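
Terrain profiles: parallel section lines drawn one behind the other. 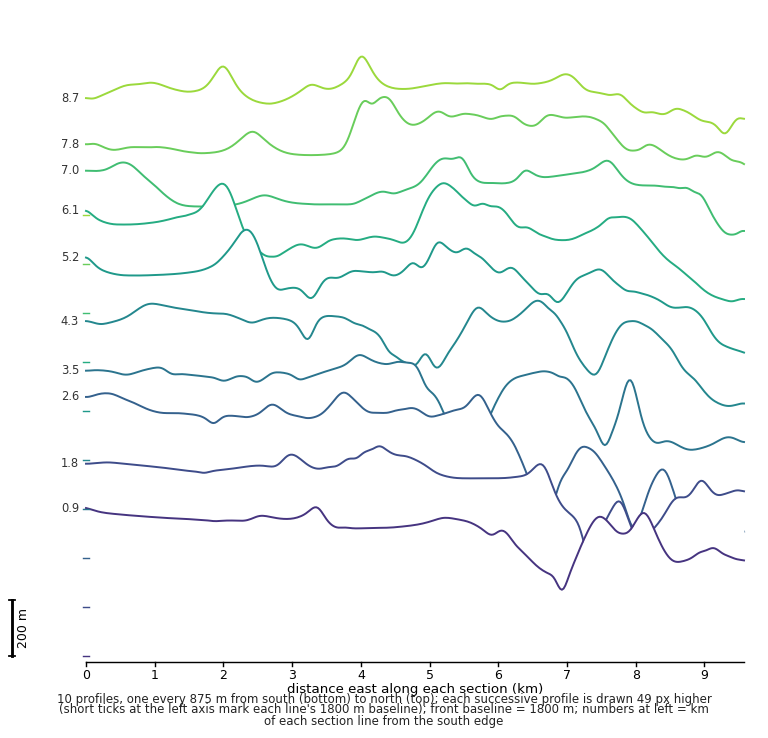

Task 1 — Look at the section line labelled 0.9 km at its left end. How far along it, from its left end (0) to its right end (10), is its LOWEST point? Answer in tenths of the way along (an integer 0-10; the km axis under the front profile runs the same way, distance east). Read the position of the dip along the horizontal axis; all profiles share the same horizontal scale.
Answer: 7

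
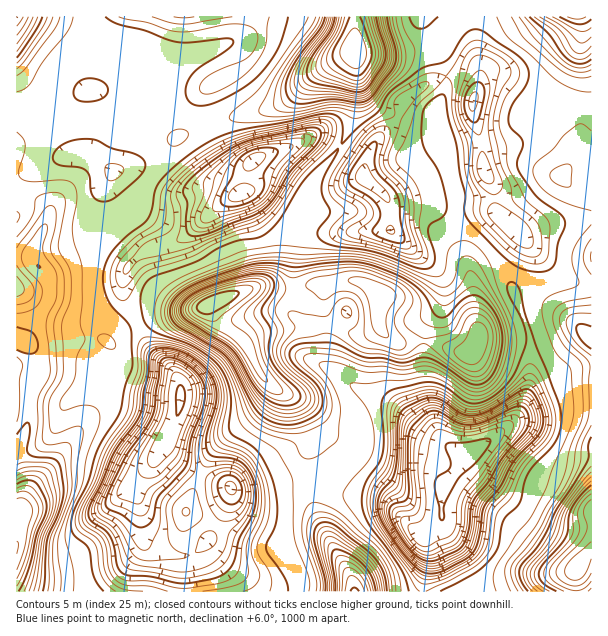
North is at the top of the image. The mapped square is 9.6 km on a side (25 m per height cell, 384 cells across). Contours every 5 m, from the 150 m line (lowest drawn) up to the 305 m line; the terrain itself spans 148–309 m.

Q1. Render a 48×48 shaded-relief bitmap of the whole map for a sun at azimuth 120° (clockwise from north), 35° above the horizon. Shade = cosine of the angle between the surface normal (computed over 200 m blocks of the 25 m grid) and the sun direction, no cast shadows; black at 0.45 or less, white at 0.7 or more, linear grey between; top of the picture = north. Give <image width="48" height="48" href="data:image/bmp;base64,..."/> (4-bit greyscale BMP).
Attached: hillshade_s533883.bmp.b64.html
<image width="48" height="48" href="data:image/bmp;base64,Qk32BAAAAAAAAHYAAAAoAAAAMAAAADAAAAABAAQAAAAAAIAEAAATCwAAEwsAABAAAAAAAAAAAAAAABEREQAiIiIAMzMzAERERABVVVUAZmZmAHd3dwCIiIgAmZmZAKqqqgC7u7sAzMzMAN3d3QDu7u4A////ALupiIh2ZnZmZmZ3d2MkiruXVFZ3ZlZnibupiJmHZndmZmZnd2M1irqYU0VmZUVmicy5iJqYd3d2ZVZnd1RGiaqYUyNFZTNFaLzKiJqod3eHZVVndlRXiJqoZDI0ZUM0VqzKmImYd3eIdkRXdkV4iKqodkIkZlQ0VZvcqYiIdmeIhlRWdlV4ibuoh1MkZ2Q0VYrNy6h3ZVaIh1NGZmZ4mruZh1MjVmUyRYmszdqHZVZ5h1NGd3d4m8uql2MiRnZCI3iavN2oZVV4mGNGd3eIm7u6mGUyNWdkImeJqs3JdlRomWRWd3eIiry6mHZCI1d1Q2Z5mb3ah1RXmXZnd4iIibzKmIdTEkZ2VId3mazcqGRFeId3d4iIiKzKmIh0ISRmVZmHiZvdynQzV4d4iIiIiKzKmIiHQhJFVYmXeIm925UyRnd4mZiIiKzLmIq6dTI1VXiYd4is3KcyJGZ4mqqYiKvLqHnNuFNFZXiYd3ibzKhSI1VomqqYiJu7qHi923RWZniZh3iKzLhTI0RomaqYiJmqqHir3JZmZniZiIiKzbhkMzR4iJmIiImZmHibu5dnZneZiIiJzbhlVDWJmIiIiImZh3ibupd3dniJiIiJvLh2ZVeaqYiIiJmZh3ebupd3d4iZiHeJqqmHdmiaqZiHeIiYd2eKuod3doiZiHeIiIh3d4iZmYiHd4iIdmZ6uodmZneZiHiIdlVniIiZiIiHZomIdlV5qYdmZ2eJmIh3djJHiZmZiIiHZomYh1V5mHdmZmZ5mIh2ZkEDV5qqiHiId3iZh2Z4mHd2ZmZ5mImGZmQQE1eah3d3d3iIh2Z4iHd3d2eJmImWVmZTIiNXdmZmZ3d3dmeIh3d3d3eIiImYZmZmVURFZlVVVmZmZmeIh3ZmZmeIiIiah3ZVVmZmZ2ZlVmZlZneIiHZmZlaJiIiJmYhlRFZnd3iHd3ZVZ3eIiHZmdlaJiHeImZmXQ0RWd4iZmYdVZ3iIh3d3d2Z4mHd3iZmpdUM0Z4iJmYdWd3iYh3d3d3d4iId3iZmamGQiRoiIiIZWd3iYd3d3iHd3iId3eaqZqYZCJXmYh3Znd4iHdnd4iHd3eIh3eJu6qYdkI2iqh2d3d4mXZnd3iIiHd4h3d4q7u5hlMkerl2Z3d4mXZnd3iIiIh4iId4ibvMqHUyR6uFZ3d4mXZnd3eIiIiId3d3iJq8y6l1NZuWVneImGZ3d3d3eIiId3d3d4iZq7u5ZXqoZmeJl2Z3d3d4h3d3d3d3d3d3iJq7mHmqhmeKllZ3d3d4iId3d3d3h3d3d3iaupq7l2aKllVnd3d4iIiHd3d4iHdmZlZ5qZvduXZ6p1Vnd3iIiIiId3d4iIh2ZlRXiIreypd5qGZmd4iJiIiId3d3iIiHdlM0Z4nO2piJmHZmd3iaqIh3d3d3eIiIhlQiRni9yoiJmHd3d3ibqYh3d3d3d3eIh2UxFGisuYiJmHd3dmeLupiHd3d3d3d3h3ZSAViruXd4iHd3d3eLupiIh3d3dmZnd3dkEUi7qXd3iHdmZ3iA=="/>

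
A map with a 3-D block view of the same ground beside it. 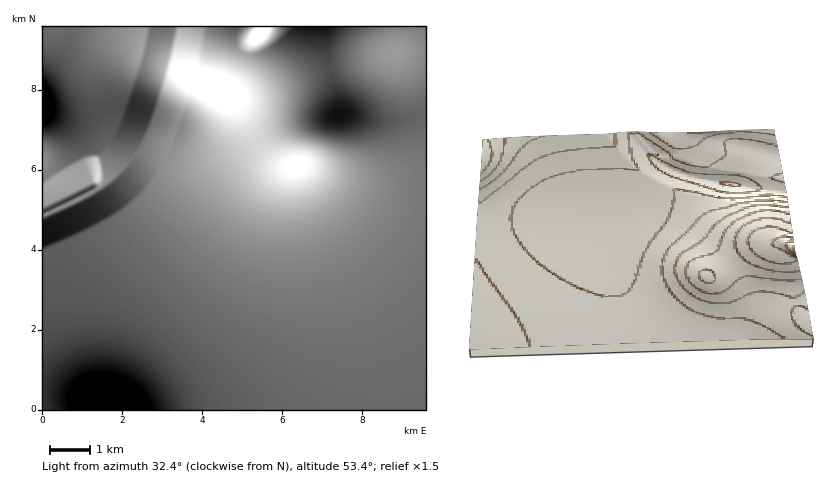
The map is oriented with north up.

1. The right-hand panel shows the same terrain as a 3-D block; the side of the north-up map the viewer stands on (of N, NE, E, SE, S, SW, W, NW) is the E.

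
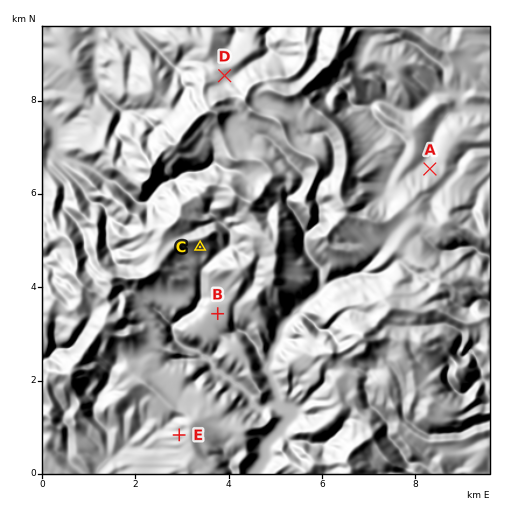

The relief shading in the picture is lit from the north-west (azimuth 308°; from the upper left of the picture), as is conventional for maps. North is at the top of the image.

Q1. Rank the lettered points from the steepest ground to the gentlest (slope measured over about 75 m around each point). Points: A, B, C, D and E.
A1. C E A D B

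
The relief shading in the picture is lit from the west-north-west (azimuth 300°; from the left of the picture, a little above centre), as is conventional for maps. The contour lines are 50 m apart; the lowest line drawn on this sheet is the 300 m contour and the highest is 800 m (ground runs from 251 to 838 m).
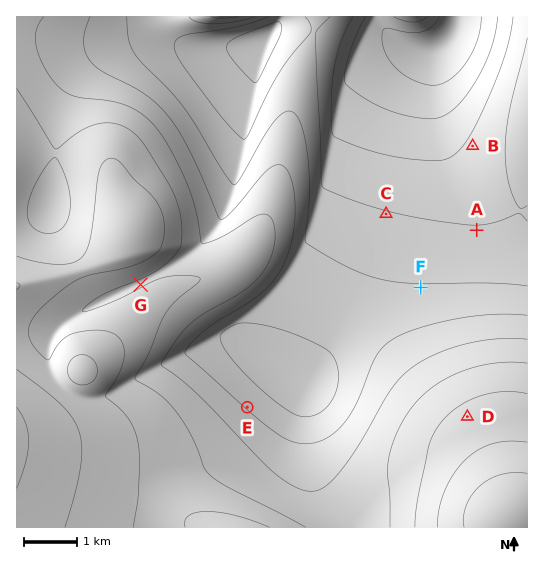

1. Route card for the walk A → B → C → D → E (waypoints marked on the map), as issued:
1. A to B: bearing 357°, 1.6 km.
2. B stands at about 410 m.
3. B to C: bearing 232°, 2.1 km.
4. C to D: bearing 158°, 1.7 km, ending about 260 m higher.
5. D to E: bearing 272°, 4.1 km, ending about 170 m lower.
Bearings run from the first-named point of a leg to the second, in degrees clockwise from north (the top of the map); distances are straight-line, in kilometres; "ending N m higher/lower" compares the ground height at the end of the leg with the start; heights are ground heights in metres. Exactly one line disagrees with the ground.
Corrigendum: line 4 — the distance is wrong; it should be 4.1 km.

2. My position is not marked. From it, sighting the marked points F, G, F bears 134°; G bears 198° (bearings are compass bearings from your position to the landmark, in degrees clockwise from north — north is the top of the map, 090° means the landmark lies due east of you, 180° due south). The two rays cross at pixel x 207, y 81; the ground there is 440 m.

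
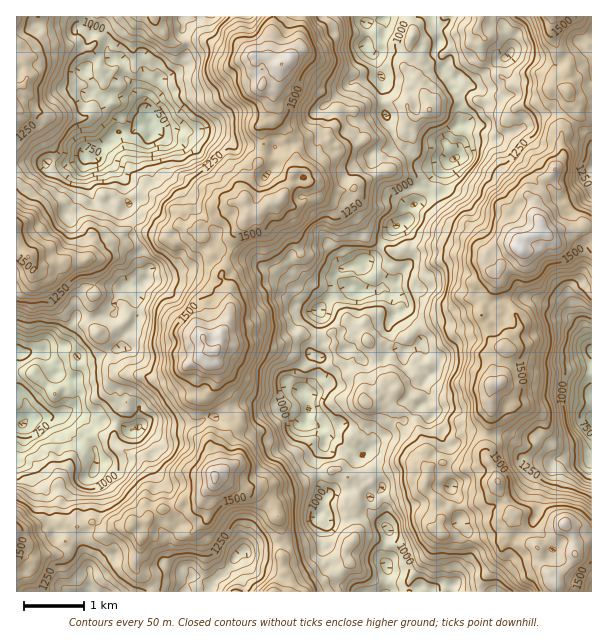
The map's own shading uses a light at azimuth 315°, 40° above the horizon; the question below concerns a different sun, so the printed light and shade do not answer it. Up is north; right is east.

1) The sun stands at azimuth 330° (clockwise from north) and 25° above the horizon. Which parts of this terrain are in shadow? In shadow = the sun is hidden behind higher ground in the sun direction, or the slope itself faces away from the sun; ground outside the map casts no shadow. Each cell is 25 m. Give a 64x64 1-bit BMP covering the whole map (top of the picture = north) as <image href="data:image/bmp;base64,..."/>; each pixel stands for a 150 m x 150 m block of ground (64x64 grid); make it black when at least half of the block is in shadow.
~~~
<image width="64" height="64" href="data:image/bmp;base64,Qk0+AgAAAAAAAD4AAAAoAAAAQAAAAEAAAAABAAEAAAAAAAACAAATCwAAEwsAAAIAAAAAAAAA////AAAAAAD4AAAABwAAgTgAAAAGA4ABPwA/AAABwAMfAf/AAQHAAwAD/8ADAeAAAAI34AABAAAAAAfgAAAAAAAAB+cAAAAAAAAD44CAAAAAAAPhgAAAAAAAA4EAAAAAAAADAAAAAAAAAAAAAAAAAAAAAAAAAAAAAAAAAAAAAAAAAAAAAAAAAAAAAAAAAAAAAAAAAAAAAMAADAAAAAAH4AAEBAABAAHeCAAOGAAAAAYAAAP8AAAAHgAAA/4AAAA/AAAH/4AAAB4AABf+AAAADgAAAH4AAAA8AAAAfAAAAD88AAAYAAAAP/wAAAgAAAAHfAAAAAAAAA/+AAAAAAAAH/8AAADAAAAf/0AAAMAAAH4/cAAAAAAD/g/4AAAAAAH+A/gAAGAAAH4A8QAc8AAAfgAAAH5/AAA+AAAAf/8AAAAAAAB//IAAAAAAABf84AAAAAAABe3gAAAAAAAA5gAAAAAAAAAAEAAAAAAAACHwAAAAAAAAAPAABgAAAAAAAAAHNwAAAAAAAAf3gAAAAAAAA3/AAAABAAAB/+AAAAAHgAAf4AAIAAeAAARwAAKAA4AAADgAA8AAAAAABAAB4AAAABgAAAHwAAAAOAAAA/gAAAAcAAAB+AAAAAwAAAHwAAAAAAAAAIAAAAAAAAAADAAIAAAAAAAOAAAGAAAAAAAAAA8AAAAAAAAADw=="/>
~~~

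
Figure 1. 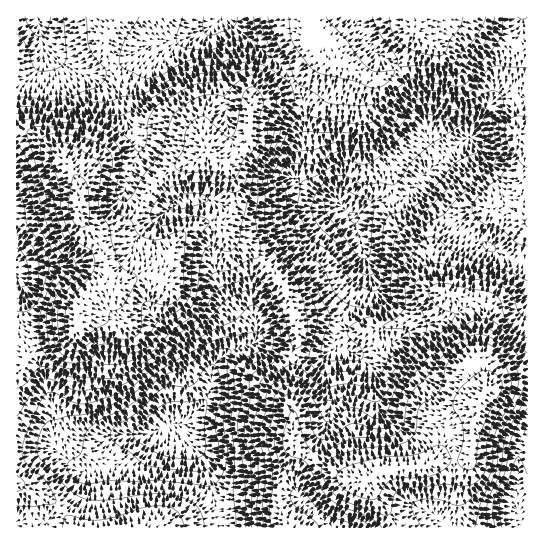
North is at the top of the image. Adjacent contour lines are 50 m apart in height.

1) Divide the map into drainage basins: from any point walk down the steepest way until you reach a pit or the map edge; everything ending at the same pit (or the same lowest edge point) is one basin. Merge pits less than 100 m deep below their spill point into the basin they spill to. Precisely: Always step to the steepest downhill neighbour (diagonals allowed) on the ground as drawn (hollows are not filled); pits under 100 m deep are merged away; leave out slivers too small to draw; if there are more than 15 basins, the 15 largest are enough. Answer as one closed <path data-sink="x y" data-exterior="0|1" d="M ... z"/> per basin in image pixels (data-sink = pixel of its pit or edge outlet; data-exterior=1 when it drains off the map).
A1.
<path data-sink="354 218" data-exterior="0" d="M527 16l-213 0 1 18-4 7 0 6 12 12-49 36-20 6-3 4-3 14 0 22-11 12-14 8-17-9-15 11-18 5-20 17-18 30-16 13-8 3-12 0-15-8 21 32 2 24-4 6 14 2 22-11 11 0 13 5 0-6 4-12 12-25 11-10 13-5 16 1 12 15 20 10 26 28 12 21 8 27 0 17-4 13-1 84 3 10-11 25-5 25 2 16 8 13 162 0 6-25 3-28 9-16 6-38 6-23 10-13 20-9 17-3z"/><path data-sink="169 425" data-exterior="0" d="M217 223l-19 1-12 7-7 7-12 25-4 12 0 6-13-5-11 0-22 11-15-2-5 3-16 17-5 26-11 9-34 11-4 4-4 12-7 3 1 158 271-1-7-12-2-16 5-25 11-25-3-10 1-84 4-13 0-17-8-27-12-21-26-28-20-10z"/><path data-sink="38 17" data-exterior="1" d="M119 16l-103 1 0 114 14 2 12 6 22 19 11 16 4 11 1 32 6 7 13 7 12 0 15-7 9-9 18-30 10-10 12-8 22-7 10-9-2-5-10-9-34-9-18 0-8-4-6-7-25-72 1-7 12-16z"/><path data-sink="223 17" data-exterior="1" d="M313 16l-192 0-16 22-1 7 16 42 4 19 11 18 8 4 18 0 34 9 10 9 4 7 16 8 12-8 11-12 0-22 3-14 3-4 20-6 49-36-12-12 0-6 4-7z"/><path data-sink="17 270" data-exterior="1" d="M25 132l-9 1 1 236 6-2 4-12 4-4 40-14 6-8 4-24 26-26-2-24-21-30-5-12 0-28-4-11-11-16-14-14-16-9z"/><path data-sink="527 527" data-exterior="1" d="M527 373l-16 3-20 9-10 13-6 23-6 38-9 16-7 53 75-1z"/>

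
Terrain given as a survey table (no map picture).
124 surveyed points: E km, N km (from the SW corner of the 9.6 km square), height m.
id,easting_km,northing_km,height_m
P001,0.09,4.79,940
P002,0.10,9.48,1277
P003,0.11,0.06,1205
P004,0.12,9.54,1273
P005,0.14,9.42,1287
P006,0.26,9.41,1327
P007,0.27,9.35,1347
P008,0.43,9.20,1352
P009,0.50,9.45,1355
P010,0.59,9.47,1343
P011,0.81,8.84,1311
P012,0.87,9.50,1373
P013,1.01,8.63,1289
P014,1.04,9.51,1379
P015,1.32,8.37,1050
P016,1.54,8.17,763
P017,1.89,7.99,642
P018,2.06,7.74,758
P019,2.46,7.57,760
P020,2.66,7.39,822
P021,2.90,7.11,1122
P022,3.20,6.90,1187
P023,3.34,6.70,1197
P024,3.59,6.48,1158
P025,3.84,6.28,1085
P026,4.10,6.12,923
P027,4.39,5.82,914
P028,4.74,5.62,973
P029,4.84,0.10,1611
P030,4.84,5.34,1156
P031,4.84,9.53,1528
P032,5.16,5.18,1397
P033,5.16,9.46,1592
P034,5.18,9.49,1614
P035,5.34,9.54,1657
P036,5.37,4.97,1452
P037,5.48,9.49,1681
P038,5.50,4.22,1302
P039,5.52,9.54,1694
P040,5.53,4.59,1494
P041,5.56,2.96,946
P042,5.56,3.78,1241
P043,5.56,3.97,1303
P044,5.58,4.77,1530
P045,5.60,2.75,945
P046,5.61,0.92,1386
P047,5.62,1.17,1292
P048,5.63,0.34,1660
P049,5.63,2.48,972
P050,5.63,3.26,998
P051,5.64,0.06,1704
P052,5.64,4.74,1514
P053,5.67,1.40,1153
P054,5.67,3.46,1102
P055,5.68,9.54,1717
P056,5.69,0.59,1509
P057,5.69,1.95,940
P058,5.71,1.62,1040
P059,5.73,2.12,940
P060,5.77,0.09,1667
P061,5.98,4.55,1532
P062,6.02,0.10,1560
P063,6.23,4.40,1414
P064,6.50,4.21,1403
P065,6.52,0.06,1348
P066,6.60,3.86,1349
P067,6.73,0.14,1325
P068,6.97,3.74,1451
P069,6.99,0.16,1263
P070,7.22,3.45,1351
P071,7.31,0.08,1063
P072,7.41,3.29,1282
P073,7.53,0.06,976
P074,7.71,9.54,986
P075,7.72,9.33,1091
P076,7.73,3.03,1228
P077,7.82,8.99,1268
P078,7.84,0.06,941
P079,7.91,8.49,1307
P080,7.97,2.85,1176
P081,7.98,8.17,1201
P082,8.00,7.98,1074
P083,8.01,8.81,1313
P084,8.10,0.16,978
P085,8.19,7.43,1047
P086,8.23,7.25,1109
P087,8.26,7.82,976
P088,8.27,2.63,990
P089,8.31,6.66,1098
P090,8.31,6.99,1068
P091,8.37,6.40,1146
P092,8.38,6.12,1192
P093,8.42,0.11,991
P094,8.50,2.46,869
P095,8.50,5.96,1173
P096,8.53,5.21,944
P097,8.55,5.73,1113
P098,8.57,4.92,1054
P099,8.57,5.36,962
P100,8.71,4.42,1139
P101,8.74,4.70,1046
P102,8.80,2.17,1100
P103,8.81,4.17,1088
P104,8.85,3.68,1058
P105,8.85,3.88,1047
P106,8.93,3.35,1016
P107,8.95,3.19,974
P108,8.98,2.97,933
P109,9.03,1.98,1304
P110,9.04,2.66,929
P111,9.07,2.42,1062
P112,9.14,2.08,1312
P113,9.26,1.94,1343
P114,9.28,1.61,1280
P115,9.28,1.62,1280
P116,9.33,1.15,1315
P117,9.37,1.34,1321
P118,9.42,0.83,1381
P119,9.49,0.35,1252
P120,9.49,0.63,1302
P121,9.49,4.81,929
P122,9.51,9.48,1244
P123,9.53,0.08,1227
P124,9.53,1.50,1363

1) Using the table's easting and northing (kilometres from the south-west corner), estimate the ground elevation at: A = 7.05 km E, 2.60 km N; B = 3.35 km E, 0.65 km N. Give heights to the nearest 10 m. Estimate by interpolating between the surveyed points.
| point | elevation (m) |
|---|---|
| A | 1130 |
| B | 1350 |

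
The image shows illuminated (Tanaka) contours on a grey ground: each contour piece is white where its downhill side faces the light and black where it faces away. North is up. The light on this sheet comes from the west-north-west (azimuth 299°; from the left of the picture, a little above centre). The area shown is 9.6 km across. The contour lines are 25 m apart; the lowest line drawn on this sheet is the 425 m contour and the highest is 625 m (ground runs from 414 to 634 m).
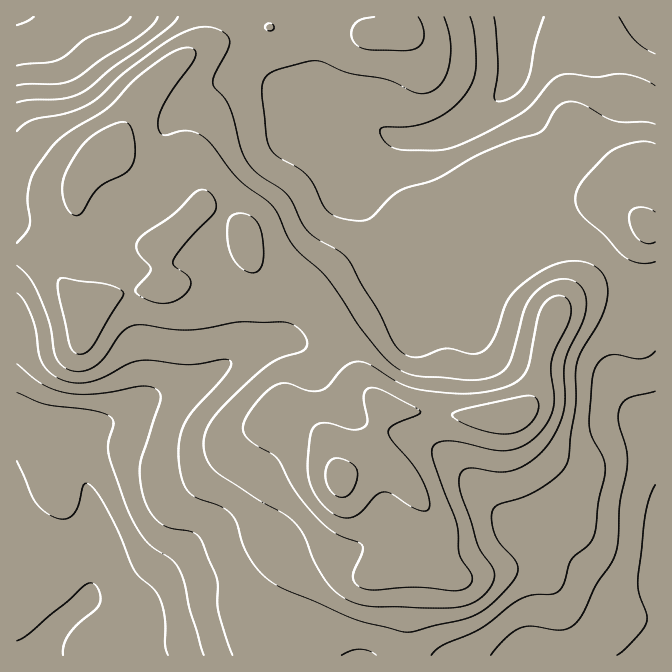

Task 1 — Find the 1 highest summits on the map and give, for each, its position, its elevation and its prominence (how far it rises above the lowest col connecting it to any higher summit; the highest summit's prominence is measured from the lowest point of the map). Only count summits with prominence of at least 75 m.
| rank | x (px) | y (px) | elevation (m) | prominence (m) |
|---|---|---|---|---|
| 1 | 340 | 478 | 634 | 220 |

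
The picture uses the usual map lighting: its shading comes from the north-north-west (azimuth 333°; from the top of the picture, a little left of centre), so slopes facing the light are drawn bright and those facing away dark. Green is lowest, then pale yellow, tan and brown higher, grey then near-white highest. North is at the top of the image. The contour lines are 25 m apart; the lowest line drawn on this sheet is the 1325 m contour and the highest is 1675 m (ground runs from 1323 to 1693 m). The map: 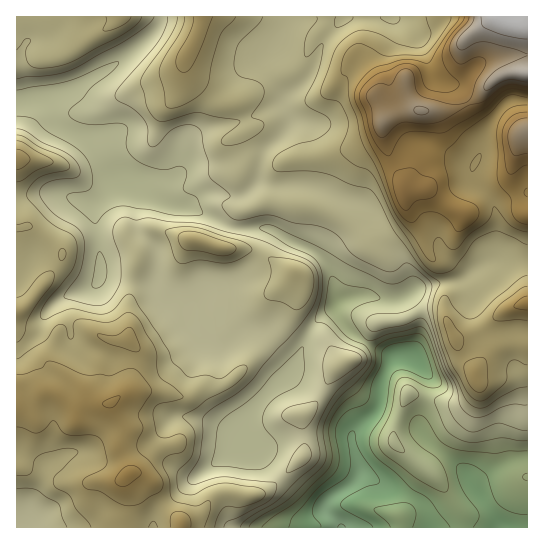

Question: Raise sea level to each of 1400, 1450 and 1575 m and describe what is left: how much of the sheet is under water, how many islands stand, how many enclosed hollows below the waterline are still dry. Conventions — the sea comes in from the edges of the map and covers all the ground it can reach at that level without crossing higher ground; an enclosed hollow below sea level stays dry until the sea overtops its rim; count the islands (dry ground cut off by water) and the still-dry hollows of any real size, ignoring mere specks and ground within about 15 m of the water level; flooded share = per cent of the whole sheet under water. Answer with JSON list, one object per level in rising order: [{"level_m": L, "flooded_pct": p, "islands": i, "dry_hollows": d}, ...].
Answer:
[{"level_m": 1400, "flooded_pct": 9, "islands": 0, "dry_hollows": 0}, {"level_m": 1450, "flooded_pct": 19, "islands": 0, "dry_hollows": 0}, {"level_m": 1575, "flooded_pct": 91, "islands": 0, "dry_hollows": 0}]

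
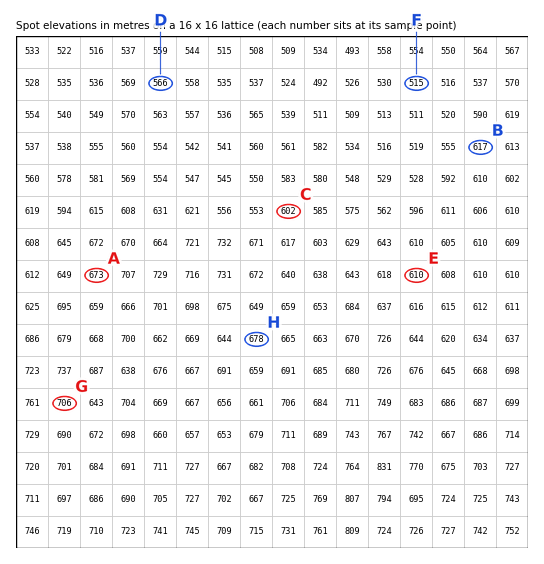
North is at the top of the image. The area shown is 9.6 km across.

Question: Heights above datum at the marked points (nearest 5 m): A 675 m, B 615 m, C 600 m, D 565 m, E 610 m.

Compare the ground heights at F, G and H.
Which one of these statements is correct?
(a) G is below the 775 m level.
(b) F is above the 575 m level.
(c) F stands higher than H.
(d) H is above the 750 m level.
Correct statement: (a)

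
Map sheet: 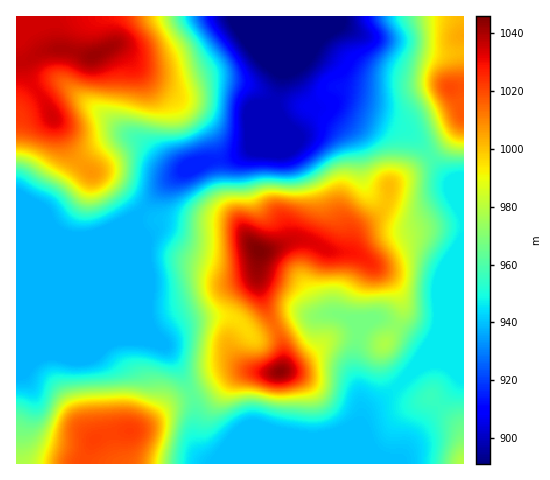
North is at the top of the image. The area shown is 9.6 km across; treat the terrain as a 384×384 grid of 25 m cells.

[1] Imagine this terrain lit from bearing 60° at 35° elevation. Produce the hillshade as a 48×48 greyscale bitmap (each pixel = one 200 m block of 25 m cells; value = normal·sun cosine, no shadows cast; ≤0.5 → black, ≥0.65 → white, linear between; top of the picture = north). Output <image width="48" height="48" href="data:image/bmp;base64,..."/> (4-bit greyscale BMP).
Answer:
<image width="48" height="48" href="data:image/bmp;base64,Qk32BAAAAAAAAHYAAAAoAAAAMAAAADAAAAABAAQAAAAAAIAEAAATCwAAEwsAABAAAAAAAAAAAAAAABEREQAiIiIAMzMzAERERABVVVUAZmZmAHd3dwCIiIgAmZmZAKqqqgC7u7sAzMzMAN3d3QDu7u4A////AHZUVnd3d4m8y5h3d3d3d3d3d3d3d3ZUVXdURWd3d4m8y5h3d3d3d3d3d3d3d3ZVVodURWd3d3ms25d4h3d3d3d3d3d3d3ZVVohkNGeId4m824d4iHd3d3d3d3d3d2ZVZphkNXiIiJq924dnh3dlVVVnd3d3dmZmZ6l0NYmZmavMy5dmd2VDNEVniId2ZmZneKl0RpqqqrzLupZEVVMRI0V5qYd3Zmd4iJhlaJqqq7uqqoUzRDEAI0abuYdnd3eImYdmeaqqqqmZqXQiMzEBRnm8uXZnd3eJmXdniZmZiIiaqFMjRENFebzcuXVXeHeIiHd4mYiHd4mql0I0VWdnm97cqGVWiIiId3d4iIh3eJmphTI0Z4h3nO3KmGVXiYh3d3d3d3d3iIiIdTI0eJhmjeypmHVnmph3d3d3d3d3eIh3ZDM1eZdVnduZmXZomZmHd3d3d3d3d3d2VUM1eHVGvdqZmYd4iJmYd3d3d3d3d3d2VUM1Z1NIzbmIiHd3Z5qYd3d3d3d3d3d2VUM0VTNay5iHdmZlV6uod3d3d3d3d3d2VDIjQyN6uod2VUVVWLyod3d3d3d3d3d2VDIkQySKqYdmVERFecyod3d3d3d3d3d1RDM0QzWKuoZVQzRXm8yod3d3d3d3d3d1REREMjaKuWRERER5vMyod3d3d3d3d3dlRFVEMkaJmFNFVVebzMuoh3d3d3d3d3dlVVVDIUaJl2VXd4m8zLqph3d3d3d3d3d2ZlRDEUeZmHeImJrMuqmZmHd3d3d3d3d3ZUMyEmmpiImZmJu7qpmamXd3dmZ3d3d3ZTMyJIuoiJqZiJu6qZmqqXd3ZEVnd3d3ZURDR6qHiaqYiaupmpqrqXd2QiNXeIiIdlVVabl4m6qYirqYmqq7mHZUIRNXiJmZh2Znm7mKzLqYmrl3mru6h1QyEBNomqqpmHd5vLms3KmImqhnmru5hzIRATV5q8uqmYeKu6rN25h3mqhnm8y5hyERJFeKzcupmIiJqqq8uodnmqh4q8uodhETRnibzcqZiHd4mqqqmHZniqiJq7qGVCM0V4mszLmIdmd3mqiIh3ZniZiJmphkM0RFZ5q8y5h2VWd4mph3d3ZmeId3iIZBElVVeKvMuXZURWeIq5h3d2Zmd3Zmd3UgEmZWiszKhlMzRniavKh3d2Zmd2ZWZ2MAI2ZnnNyoZDNFZ4q83Jh3dmd3dmZVVlIANWZovMp1RERneJvN3Jh3dnd3ZmZVVUEBRmZ5u5ZURFV4iazdy5iId3d3dmVURDACZ2eKqGRFVWaJmrzMy6mZiHdnd2VERCAUeHiZdURWZmiaq8zMzLuph3dnd2VEVTI2iHeHZUVnd3irvMzM3cuYd3dnd2ZVVTNHiHd3Zmd4iIm7vN3d7sqHd3dmd3ZlVUNGd3d3d4iIiJq8ze7u7ah3d3d2d4dlRDI1Z3d3iIiIiavN3u7u25d3d3d3eHZTMyI1Z3d4iIiIirzN7u7tyYd3d3d3d2QyIiI1Z3d3iIiImrzN7u7cqHd3d3d3dkMhIzNFdw=="/>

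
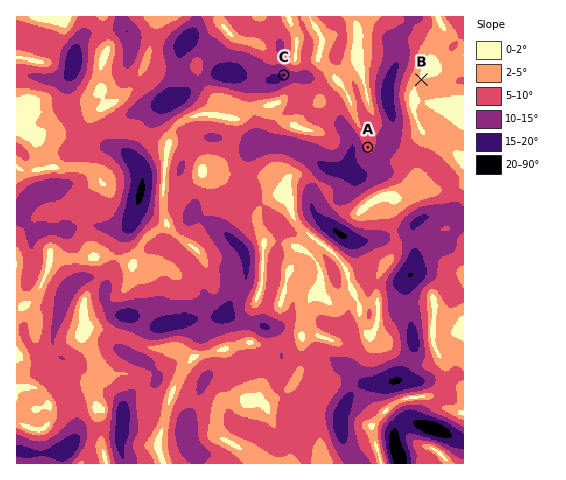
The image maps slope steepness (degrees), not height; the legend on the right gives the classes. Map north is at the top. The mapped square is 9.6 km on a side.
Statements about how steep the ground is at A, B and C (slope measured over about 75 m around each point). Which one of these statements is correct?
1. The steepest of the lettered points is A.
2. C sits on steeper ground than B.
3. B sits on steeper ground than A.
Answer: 2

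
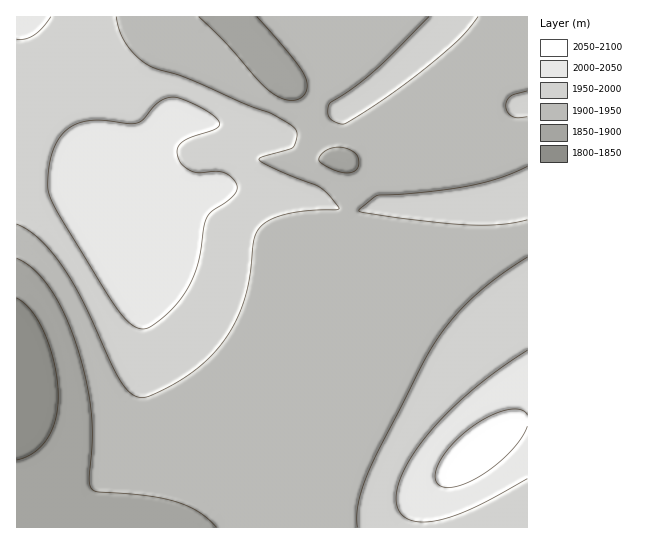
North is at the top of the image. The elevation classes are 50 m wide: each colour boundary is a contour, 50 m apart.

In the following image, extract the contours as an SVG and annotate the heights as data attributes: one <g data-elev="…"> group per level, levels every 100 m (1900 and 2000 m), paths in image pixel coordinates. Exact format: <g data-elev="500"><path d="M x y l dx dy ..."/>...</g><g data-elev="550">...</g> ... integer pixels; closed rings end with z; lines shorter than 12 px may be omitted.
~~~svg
<g data-elev="1900"><path d="M17 258l17 12 16 18 14 26 13 32 9 33 5 32 1 30-3 38 2 9 7 4 47 3 32 7 22 10 17 15"/><path d="M345 173l-11-3-12-7-3-4 1-4 7-5 8-3 10 1 9 4 4 6 0 9-5 5z"/><path d="M257 17l32 36 15 21 3 8 0 7-2 5-6 5-6 1-8-1-16-9-12-11-32-37-26-25"/></g><g data-elev="2000"><path d="M527 350l-28 19-26 21-23 20-20 22-16 21-11 20-6 17 0 15 4 9 9 6 12 2 15-1 17-5 19-8 54-29"/><path d="M140 329l9-1 10-8 14-12 10-13 8-14 6-15 10-48 5-7 20-14 5-8-2-8-9-8-9-2-22 1-8-3-6-6-4-12 4-8 9-5 25-9 4-3 1-3-4-5-11-8-28-13-8 1-8 3-7 5-11 13-6 4-8 1-35-4-12 2-9 4-8 6-7 9-6 12-3 13-1 24 9 21 58 95 14 16z"/><path d="M17 39l9 0 8-4 8-7 9-11"/></g>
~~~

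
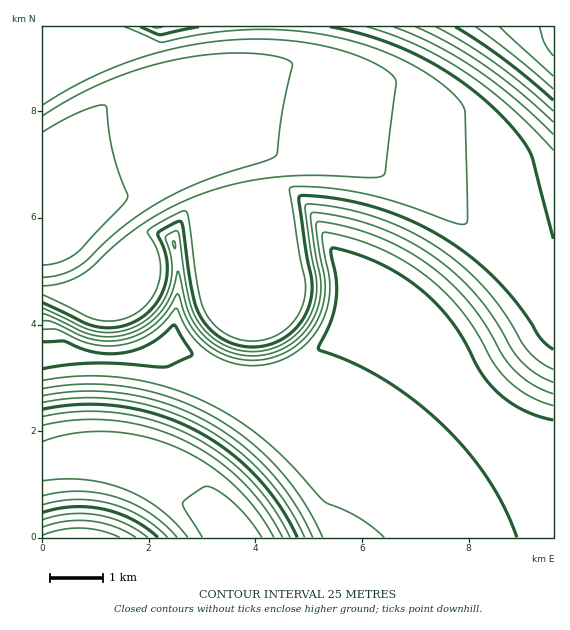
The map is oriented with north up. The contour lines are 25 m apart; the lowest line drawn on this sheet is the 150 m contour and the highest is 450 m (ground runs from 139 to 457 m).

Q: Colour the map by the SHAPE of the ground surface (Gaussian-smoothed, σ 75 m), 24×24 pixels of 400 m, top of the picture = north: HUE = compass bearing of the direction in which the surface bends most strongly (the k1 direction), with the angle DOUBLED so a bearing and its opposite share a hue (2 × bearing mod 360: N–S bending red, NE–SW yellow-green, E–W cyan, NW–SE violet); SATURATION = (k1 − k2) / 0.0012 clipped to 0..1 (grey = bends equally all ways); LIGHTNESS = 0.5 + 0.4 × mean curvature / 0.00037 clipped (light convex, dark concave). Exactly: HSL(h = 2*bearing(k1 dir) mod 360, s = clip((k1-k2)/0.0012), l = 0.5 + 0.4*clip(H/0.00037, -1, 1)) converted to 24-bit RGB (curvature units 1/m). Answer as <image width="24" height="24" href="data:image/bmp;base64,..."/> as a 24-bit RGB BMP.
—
<image width="24" height="24" href="data:image/bmp;base64,Qk32BgAAAAAAADYAAAAoAAAAGAAAABgAAAABABgAAAAAAMAGAAATCwAAEwsAAAAAAAAAAAAAoZmmop6unqGumZ+ll4iIjWVvekVfc0llfnh9bkpsZUZnbntui6yCmrqOgIJ/fn9/f39/f39/f39/f39/f39/f4B/f4B/f4B/eo1ljJFwkYpvjXhkhFtSdUFFdEpWfnZ6dlpsZD5cb15ueZV6kL2NiKCFf39/f39/f39/f39/f39/f39/f39/f4B/f4B/f4B/XXI/b3VBdW1Bcls/clJEemBef3l6dlpjZD1QbFVkdIZ5hbGMjrqSf4SAf39/f39/f39/f39/f39/f39/f4B/f4B/f4B/f4B/en5xenxofHlofnhxf3t5e21rbklKZD9GbFVecoF7gaqRkMCegpOGf39/f39/f39/f39/f39/f39/f4B/f4B/f4B/f4B/f4B/aHJRc3ZZdXJZcmZRalVEZUc9aEpIcGBidIeDgaqckMCphZ6Qf3+Af3+Af3+Af3+Af3+Af3+Af3+Af4CAf4B/f4CAgIWFgoyTX2hJZGdFZ2NFaF5Ja15ScWVgcHp+epeYhrOtkcC0hZ6Vf4CAf3+Af3+Af3+Af3+Af3+Af3+Af3+Af4CAf4GAgpSRhaWngZqmeHKDc3B+cHB+c3aDd4CNfJCdhKWvjrq+jrm3gpKQf3+Af3+Af3+Af3+Af3+Af3+Af3+Af3+Af3+Af4CAg5iMg6ibe52adIuRlIm3ioazh4q0iZS3jaC9kavAjqu4hp6ii6O0maLQpZbLmYWigX+Cf3+Af3+Af3+Af3+Af3+Af3+AgY+ChKiLeZuHcYZ/bHNzm5O/rL3ey9P0zMjzuaXZiYSZg5aOsOnficrgUGW3flq/4J/q2qHKhoCDf3+Af3+Af3+Af3+AgIKAiaSJg6GDc4l2am9saFxfu9rgm9PbQ1uLUT+DvGzP77ngx+7JS7B9JA8QJR4OGSUOFSwa1nic0JqfgH+Af3+Af3+Af4CAhZiKjamSipeMgHmEc2B0b1Znq7xNNxUQOCcXMDwbDiURp0lX/vvNIw8kakdaf319en96JUxBIj5C7sWxi4WBf3+Af4CAhJOMjqyajJ+Tg4SLgWuCeVh6fmh/qzaBvHK4iYCHgH+AUnBoDyQk//bMIREzfnyAgH+Af3+AaW96DxQk5tiWnpuFgIODhpuYjq2kjaOah4+PhHKCfFx4eFl1f3t+VV1HgFqD0ZW9k4OLe3x/ERQp/P/MMCFQf3+AgH+Af3+AamJ6HxM01+uxjqyUjKerj66tjaGfh42PhXR/fl9zd1RtfnF6gH9/Z3NcRGFLVX1j0J+8m3GWNh9k7v/MPjJigH+AgH+Af3+AUUZwOyls3PXWk6iyjqGni5eaiYOMhHF5fl5sd1NmfGp0gH5/gH9/f3x+cHt1SnJXUHtYo3G/msnh966yVEhxgH+Af3+Af3+APTFiVdq7yOnLi4+YiIWOh3l7gmhse1lhdlJdfGlxgH5/gH9/gH9/gH1/f3+Ad395VHZZR3NHV3pRxG52rYO9kIWagoCFgH+BMStnzvjbjYt9hXdygWxnfV9bd1JSd1VZfXBzgH5/gH9/gH9/gH9/f3+Af3+Af3+AfoB/a3xqVnVQV3NJcIVanXSsnYi5mY65b6rFgZ1hfG5ZeWVUdlxPdllSe2Zlf3t7gH+AgH9/gH9/gH9/gHx+f3+Af3+Af3+Af3+Af3+AfYB+dX1xbHlfaXZUa3ROcXRNdHJOdW1PdmpUeWxefHNtf3t7f39/f3+AgH+AgH+AgH9/gHt9eV5paXttfoB/f3+Af3+Af3+Af3+Af4CAf4CAf4B/fn99fn97f396f398f39+f39/f3+Af3+Af3+Af3+AgH6AgH6Af3Z4d1lhc1NeRmxMWHVad353f4CAf3+Af4CAf4CAf4CAf4CAf4CAf3+Af3+Af3+Af3+Af3+Af3+Af3+Af36Af36Af3x9e2hqc1JWc1VbeGVpt323T3NSSm5IYXhed352foB/f4CAf4CAf4CAf3+Af3+Af3+Af3+Af3+Af3+Af3+Af35/f3p6e2xqdFdVcVBQdFpceWtseoJ+n4afxZjKnnOtV3VRU25IYHRTbnpkeH1yfX96fn99f39+f39+f399f357fXp2e3NrdmddcVtRcFdPcltXdmVkfHNzfYmIg5uXgH+AgYCBnIahtpXEpoK6iH1ZXW5LX25JZG9LanFOb3JRcnJScm1RcGhOb2NNb2FOcWFTc2RbdmpmenNyeoSFgJSVhaOiiq2pf39/f317e3BmZEY2Qx4Uwa9Lb3dobHVhbHNcbXJYb3JXcnJXcnBZc29cdG9hdnFneXVvdn1/e4WJf5CWg52iiKmsiqqrg5SU"/>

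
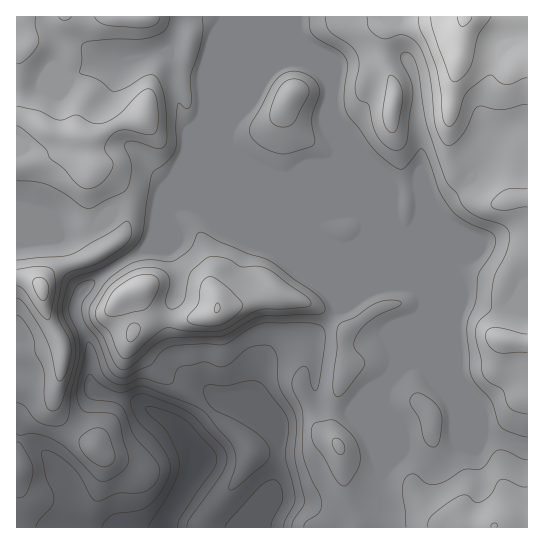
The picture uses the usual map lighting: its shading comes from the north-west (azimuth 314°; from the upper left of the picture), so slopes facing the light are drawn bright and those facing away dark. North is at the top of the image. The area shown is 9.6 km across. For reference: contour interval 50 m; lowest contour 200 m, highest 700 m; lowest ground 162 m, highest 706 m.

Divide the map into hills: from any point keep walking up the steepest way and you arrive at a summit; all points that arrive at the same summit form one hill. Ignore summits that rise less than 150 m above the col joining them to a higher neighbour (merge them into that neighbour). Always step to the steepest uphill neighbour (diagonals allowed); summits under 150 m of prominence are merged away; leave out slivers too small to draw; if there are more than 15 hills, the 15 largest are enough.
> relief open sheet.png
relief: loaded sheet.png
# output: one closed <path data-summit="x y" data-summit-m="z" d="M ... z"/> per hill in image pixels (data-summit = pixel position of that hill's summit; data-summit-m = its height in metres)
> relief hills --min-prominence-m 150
<path data-summit="465 17" data-summit-m="706" d="M527 16l-230 0 0 19 14 30-9-4-13 0-14 6-12 14-12 22-18 19-5 13 3 12 11 12 11 6 62 62 2 8 5 5 67 29 16 16 12 4 6 8 1 12-3 8-22 54-14 18-6 17 0 63 2 12-6 17 3 30 150-1z"/><path data-summit="42 289" data-summit-m="619" d="M295 16l-279 1 0 421 18 6 19 18 4-12 24-31 14-28-4-6-2-10 0-30-14-34 4-16 7-8 19-14 42-25 9-15 13-14 5-11 5-3 11 0 197 81-20 6-12 9-17 8-20 23-10 5 5 6 3 14-1 33-39 24 3 43-4 25-4 9 0 19-6 12 1 6 111 0-2-30 6-17-2-12 0-63 6-17 14-18 22-54 3-8-1-12-6-8-12-4-16-16-67-29-5-5-2-8-62-62-11-6-11-12-3-6 5-19 18-19 12-22 12-14 14-6 20 2-12-28 0-16z"/><path data-summit="217 309" data-summit-m="601" d="M190 205l-11 0-5 3-5 11-13 14-9 15-42 25-19 14-7 8-4 16 14 34 2 40 6 7 46 13 27 15 10 9 5 7 2-5 34-32 12 4 33 25 1-3-14-31 7-25 11-22 12-8 11-3 19 0 20-19 5-8 17-8 12-9 20-6z"/>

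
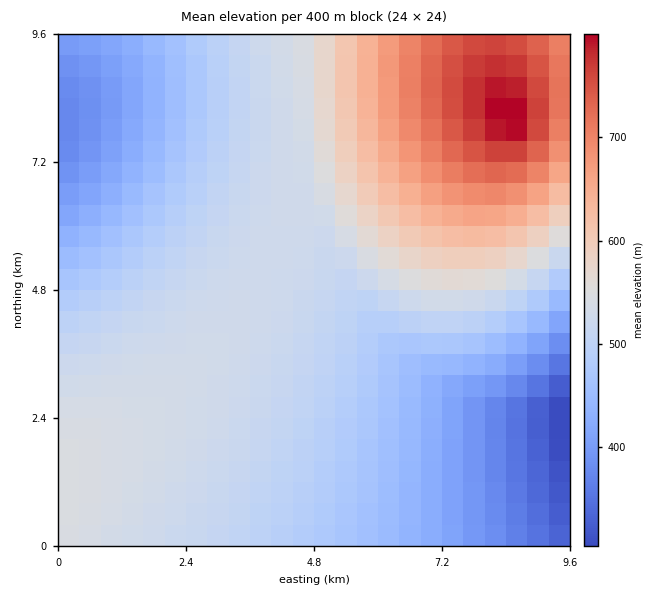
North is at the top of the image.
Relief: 290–810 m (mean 520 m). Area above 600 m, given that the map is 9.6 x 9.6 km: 15.6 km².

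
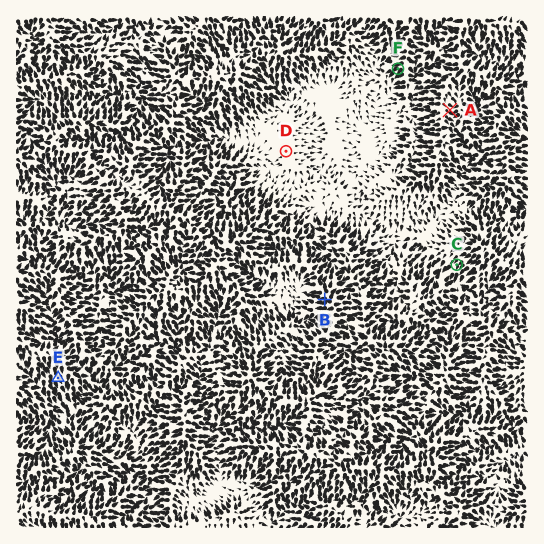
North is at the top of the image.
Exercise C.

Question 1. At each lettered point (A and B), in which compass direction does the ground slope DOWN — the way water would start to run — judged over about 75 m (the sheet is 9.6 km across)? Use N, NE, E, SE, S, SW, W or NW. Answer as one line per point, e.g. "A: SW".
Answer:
A: SE
B: W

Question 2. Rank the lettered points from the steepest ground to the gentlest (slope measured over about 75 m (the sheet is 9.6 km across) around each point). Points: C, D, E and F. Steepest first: E F C D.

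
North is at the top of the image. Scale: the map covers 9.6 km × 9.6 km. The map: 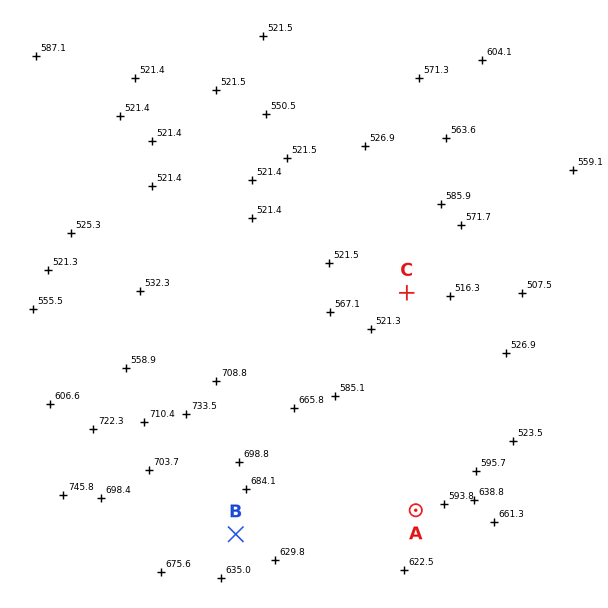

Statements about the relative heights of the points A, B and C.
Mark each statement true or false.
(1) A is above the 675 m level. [false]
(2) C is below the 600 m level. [true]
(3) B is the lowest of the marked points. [false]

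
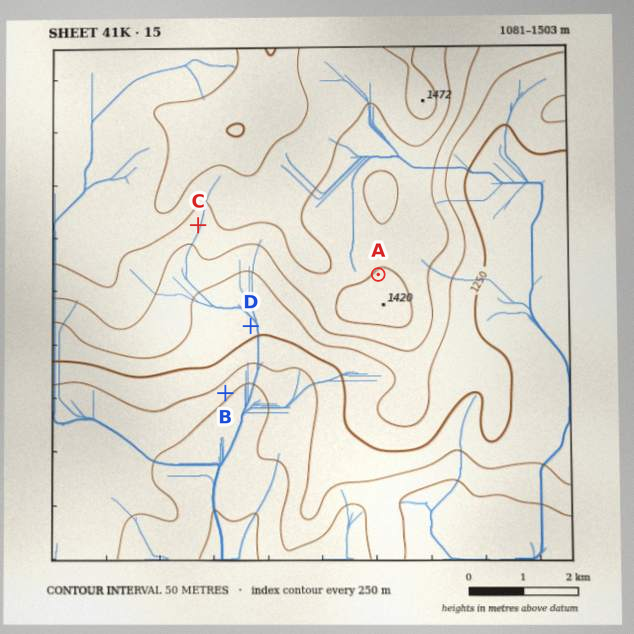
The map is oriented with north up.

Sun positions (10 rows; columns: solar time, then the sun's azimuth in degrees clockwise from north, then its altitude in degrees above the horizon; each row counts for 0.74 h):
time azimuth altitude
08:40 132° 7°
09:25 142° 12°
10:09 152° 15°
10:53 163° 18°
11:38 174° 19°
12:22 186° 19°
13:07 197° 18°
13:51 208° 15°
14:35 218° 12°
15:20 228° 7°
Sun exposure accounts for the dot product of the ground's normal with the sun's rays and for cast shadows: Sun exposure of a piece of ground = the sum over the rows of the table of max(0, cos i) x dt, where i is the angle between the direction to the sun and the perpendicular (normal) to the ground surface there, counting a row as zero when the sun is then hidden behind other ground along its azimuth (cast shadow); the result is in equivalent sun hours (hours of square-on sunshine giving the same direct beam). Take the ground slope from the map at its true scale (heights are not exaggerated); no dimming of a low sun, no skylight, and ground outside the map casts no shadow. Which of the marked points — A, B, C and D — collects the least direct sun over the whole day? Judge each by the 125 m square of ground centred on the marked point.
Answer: A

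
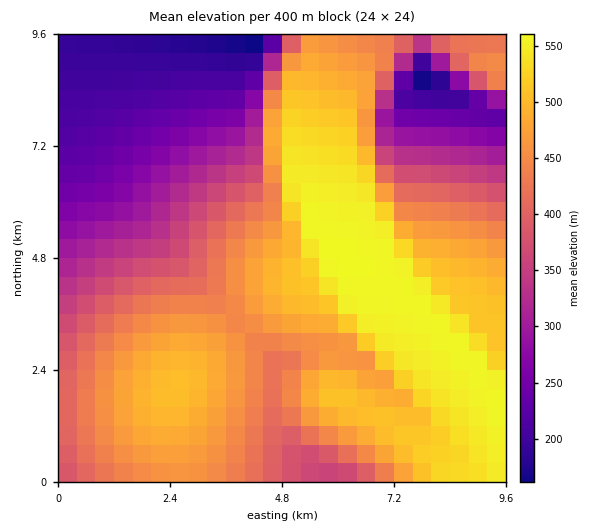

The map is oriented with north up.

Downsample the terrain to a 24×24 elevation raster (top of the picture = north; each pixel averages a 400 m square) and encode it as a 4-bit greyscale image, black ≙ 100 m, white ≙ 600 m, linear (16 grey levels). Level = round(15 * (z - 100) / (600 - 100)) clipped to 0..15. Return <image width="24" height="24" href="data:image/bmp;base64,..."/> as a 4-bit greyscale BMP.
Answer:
<image width="24" height="24" href="data:image/bmp;base64,Qk2WAQAAAAAAAHYAAAAoAAAAGAAAABgAAAABAAQAAAAAACABAAATCwAAEwsAABAAAAAAAAAAAAAAABEREQAiIiIAMzMzAERERABVVVUAZmZmAHd3dwCIiIgAmZmZAKqqqgC7u7sAzMzMAN3d3QDu7u4A////AJmqu7uqmYiImrzd3Zqru7u6qYiZq83d3pqrvMu6qZqrzMzd3pq7zMy7qavMzMzd7pq7zMy7qqzMzM3d7pq7zMzLqqvMu93e7pqrvMy7qqu7vd3u7Ymru8u7qqu73e7u3Imaq7u6u7zM7u7tzIiZqqqqvMzO7u7czHiJmZmrvMze7u7MzGd4iImrvM3u7u3MzGZ3d4mqvM3u7tzMu1ZmZ4iaq87u7su7ulVWZ3iZqt7u7aqqqUVVZneImt7t25mZmERFVmd4i93d2YiIh0REVVZne93dyHd3ZkRERVVWfN3dtmZlVTNERERVa93ctkRERDMzNEREWszMtzMzRjMzMzMzSczMuUI1ijMzMzMzNry7unNpqjMzMiIiJJu7qpeaqg=="/>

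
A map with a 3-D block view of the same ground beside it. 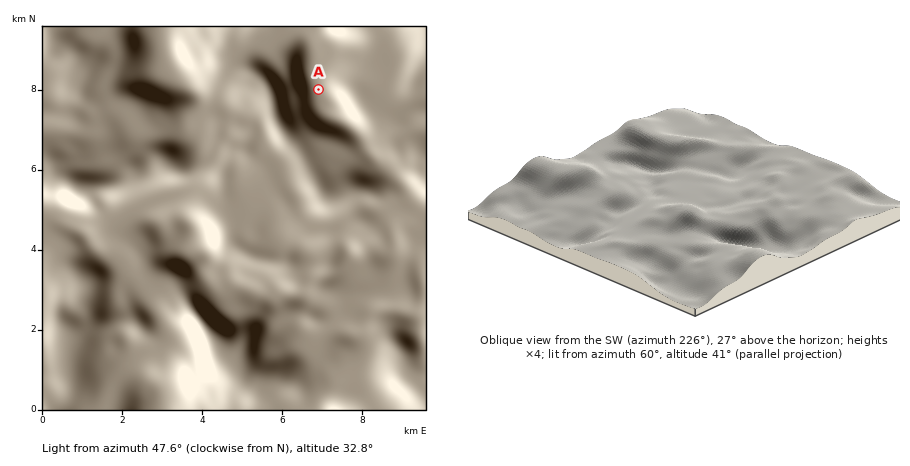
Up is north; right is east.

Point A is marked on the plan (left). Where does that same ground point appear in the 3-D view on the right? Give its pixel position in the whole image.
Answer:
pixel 661 137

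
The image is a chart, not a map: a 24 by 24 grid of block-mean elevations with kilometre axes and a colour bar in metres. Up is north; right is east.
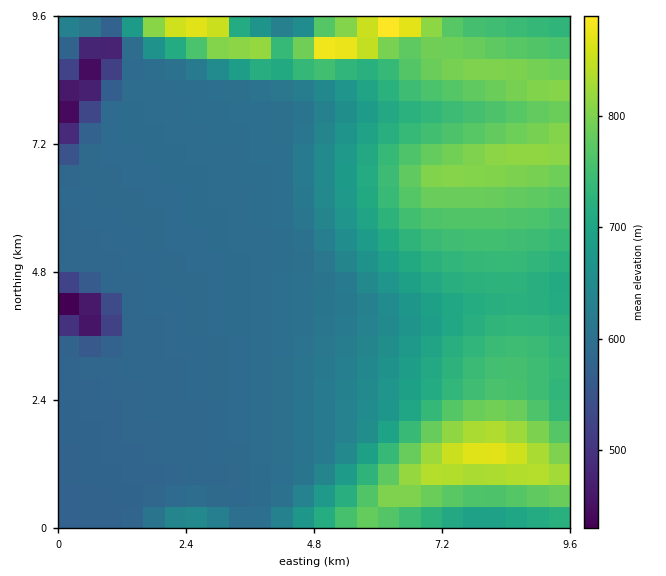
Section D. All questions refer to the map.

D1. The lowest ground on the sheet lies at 410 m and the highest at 920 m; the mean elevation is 670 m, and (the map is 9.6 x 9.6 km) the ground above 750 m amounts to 21.9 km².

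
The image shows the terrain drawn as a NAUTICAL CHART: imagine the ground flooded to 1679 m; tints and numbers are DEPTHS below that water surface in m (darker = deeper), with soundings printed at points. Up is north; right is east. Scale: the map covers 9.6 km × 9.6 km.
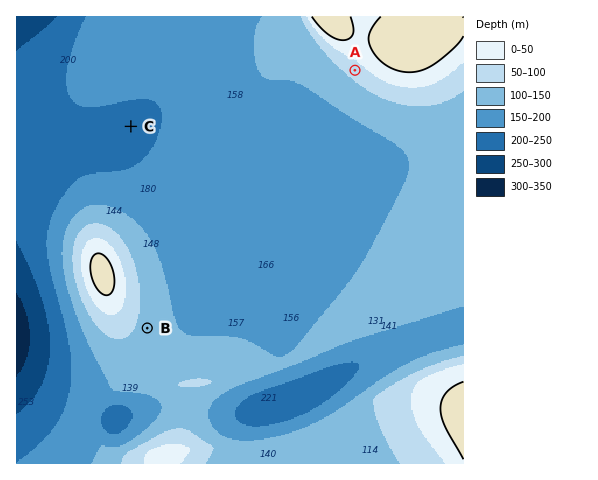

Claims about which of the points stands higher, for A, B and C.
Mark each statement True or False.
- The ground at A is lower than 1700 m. True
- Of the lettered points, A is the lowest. False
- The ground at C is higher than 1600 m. False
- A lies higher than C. True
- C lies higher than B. False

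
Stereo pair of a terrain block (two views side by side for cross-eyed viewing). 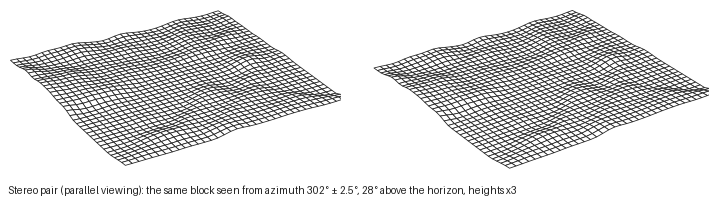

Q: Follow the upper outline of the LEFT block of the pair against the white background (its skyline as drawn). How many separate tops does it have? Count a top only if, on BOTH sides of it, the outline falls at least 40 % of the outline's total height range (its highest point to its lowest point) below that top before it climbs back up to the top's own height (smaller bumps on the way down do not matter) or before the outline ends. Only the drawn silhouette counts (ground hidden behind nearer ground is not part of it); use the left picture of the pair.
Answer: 1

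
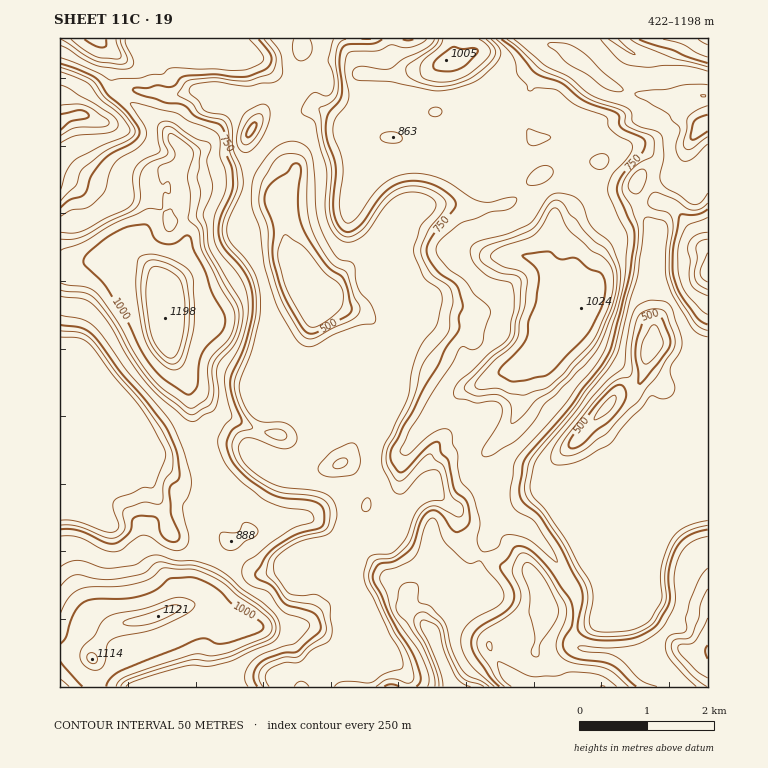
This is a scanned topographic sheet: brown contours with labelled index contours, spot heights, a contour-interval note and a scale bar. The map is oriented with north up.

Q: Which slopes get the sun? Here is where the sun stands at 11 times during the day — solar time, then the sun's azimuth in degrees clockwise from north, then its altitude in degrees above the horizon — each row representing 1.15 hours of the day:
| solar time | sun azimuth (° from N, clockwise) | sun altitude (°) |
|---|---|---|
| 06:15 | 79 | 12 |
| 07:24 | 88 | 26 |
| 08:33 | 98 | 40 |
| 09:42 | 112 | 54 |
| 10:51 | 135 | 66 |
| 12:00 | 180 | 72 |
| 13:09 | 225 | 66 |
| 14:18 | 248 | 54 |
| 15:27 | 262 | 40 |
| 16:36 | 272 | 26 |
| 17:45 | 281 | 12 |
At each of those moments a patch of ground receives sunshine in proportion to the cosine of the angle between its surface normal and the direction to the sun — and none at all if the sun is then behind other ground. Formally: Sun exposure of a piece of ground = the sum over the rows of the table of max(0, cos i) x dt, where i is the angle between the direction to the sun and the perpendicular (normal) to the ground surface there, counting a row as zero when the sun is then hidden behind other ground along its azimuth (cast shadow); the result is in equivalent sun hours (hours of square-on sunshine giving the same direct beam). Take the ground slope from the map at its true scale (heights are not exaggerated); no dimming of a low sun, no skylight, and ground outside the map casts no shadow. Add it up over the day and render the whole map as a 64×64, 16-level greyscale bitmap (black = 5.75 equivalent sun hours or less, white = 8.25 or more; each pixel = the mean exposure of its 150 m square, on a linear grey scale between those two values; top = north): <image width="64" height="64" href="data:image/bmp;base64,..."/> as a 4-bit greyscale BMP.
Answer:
<image width="64" height="64" href="data:image/bmp;base64,Qk12CAAAAAAAAHYAAAAoAAAAQAAAAEAAAAABAAQAAAAAAAAIAAATCwAAEwsAABAAAAAAAAAAAAAAABEREQAiIiIAMzMzAERERABVVVUAZmZmAHd3dwCIiIgAmZmZAKqqqgC7u7sAzMzMAN3d3QDu7u4A////AN3u7Jvd3d7u7bec3d7JZVQhWKjEAAGM3d7u3Nu97d3M3d3dyom83d7u2s3dzLu7ynerqZR3aszN7u3MzO3N3M3dzc3e7Kmaqr3cq7zbu7vMuruLV5aMzLzduqve3M3L3tybze7u7tzcuazLqqy7u7urq4tal7vNvNze7t3czLzd3azu7u7u7u7tuJzdq8u7u7q6qYu7y83cuspCI1nLc2vdzN7dze7u7u7uub3cqrvLurrGnNvczdy4uDMyAEp4is3bu8zdzN3u7tx2rLmKvMubumO97bzLy8q6rLu3N826rd24dVe93e7ttBeGZ6vMqozXat7u7L3Ku7u8y8yDrMur3dzMqFac3dkRmCNpzNy5rOu97u7uzLq8y6zLzKacu7mZiarNy7zMgTiUaazcy7rbzN3u7u2qm7vZnMvMqa27vKh3d3rd3JQXqEa83cu6nNuc3u7u2oibrbaczMyovcu7uqqZmHMyA53du8zd3ct4vN3e7d26ybu9ZrzNzKet3Mu7u7unIjSc7u2s3M3d3YEEve7d3d7aqtpZzN3MuH3dzMypzbqazd3d7rnN3N3dqHNc7crO7tu91nvN7tzJS93MpCJs2mjO3czu7Jm83d3MyVntrN7u7e2ErM3u7txTnCEBV3vLrN7tu9ze7Jm93MzLh9y8ve7u6zfM3u7u7bMBVZzMu7zN3tzdq97u7KzczdyUqZi97u3FW83u7u7u3Jbd7ty6qbzd3e3d3czKm93e7sUSe77u2kOs3u7u7u7u7e7u3KqZvN3u3d2mRDNs3u3u22jMzu7ZWsze7u7u7u7u7u7dzKur3u7dxhJFaL3e7d7cy63u7tmszN7u7u7u7u7t3d3du5rO7dsxas3cu8zNzcu6re7u2rzM3u7u7u7u7t3u7uy8qt7dxDnN7u2nnMy9u8qt7u7brMu97u7u7u7d7u7u3My63t2VrM7u7tvNyp7avM3e7uysyFfN7u7u7u7u7u3MzLre3ZrM3e7u7t3KW+y73tve7brKYUre7d3u7u7u7czcvO7tvNvd3N7u7ctW3t3e7K7t2qq1NZ3d3t3d7d3MzNu97u7cy4iL3u7tzJW+7u7tu+7dqZpESt3d3e7czMzMys3M3dtniKzN7u7Mtmzu7u7L3t3ZmZQjrd3e7szMzMys27zMxXvMzM3u7tzKat7u7tzO3d2ZmUM43d7uzMzMyqyr3sqlrMzMze7u3MyIzd3MvN7c3cmph3Oqvu7MzMyquc7uuZirzMzMzd7tzLmsu83M3u282qqZxHqt7szMypyc7u2YqrzMzMzMze7du6vIWN7u7tq9mrvYWrzezMy5yq283arKvMzMzMzN3u3KusuDfe7u7azJvKY0rM3My5u5yqy8ysurzMzMzM3u7cqrzcglve7uysubh1BbzN3KrJu67Kvcq5u8zKrMze7u26msu4E87u7sq5qYdCrNzKrLrJztm825ipvJIGvN3e7cuorMyVne7u65mZiFWsy7zcq7je2bzMiKqrVRAFrd7tzMvMzLmd7u7tiYiIR6m93cq8ud7ZrMyIiqdapiJd7u7cy8zMuX3u7u6oiYhYiN3dutyp3tmsyml6lYu6iK3u7tzLzd3Li+7t3sd4mIhr7Ly826re2Ky2aXp2q7uWzu7tzdzN3duc3u3d2GWZlo3czN3Mqt3IvJWYemm7u5fe7tzd3N7d3ave7t3ZdId0zM7u7cypy3i8Z6WJaru7mt7tzN3M3d3MvO7e3dl1hmXK3e7u3bh0SMhJZKl5u6jN3uzNy93dzd3e7t7dtpZ3Zsmsze7ux0WctHUoyIq7i+7t3M287d283u7u3cqGuHhn27l5zd3MvN2mg3vIe8md7u3dzJne24ZWm93cqYnZeGa6tUJK3d3araiHm8h7uc26vczMp63cp1I2vcuYnNl5dqhruDFazcy6aJqsxouoy627zMu4i93dynRsuqq9yJupq7zdxgBavu2rurykm5i5vtq8zKl5zd3cyVqqvN2p3NyUVavduGve3c3avJaqmLi+7KzcvLvO7t3cdYu93IrN7FQmis3MrN3dzNurqLqYt77uusu8ze7u7u3Gi83beYuFnKu7zc293ty8zJu5u5e4re7sqqvO7u7u7czM3eyqi6vd3Lu93Kze7czLi9u7l7mt7u7t3u7u7u7u3d3d3auszN3cuYrdl4rdy8lq27upur7u7u7u7u7u7u7u7t3e2r3Nzd25dWqnV728xmjNvMy6zu7u7u7u7u7u7u7u7u7tzcyXzMuWEXy7xVq3cGzN3Lre7u7u7u7u7u7e7u3u7t3MvKN0iHeFW6lCi6eECuzbqu7d3Mze7u7u7t3M3d3dkya9uBhVaKudpEqWRrlZzdyq3t3Mzd3d7u7t3Mze7ux1ecy7vLzLqc3KuTA43Lzd3ci93d3e7d7u7u3M3d3cpmrd3d3cy8qcyoZle93u7t3Lpm3u7u7u7u7u7d3d3HAAW8zM3d3dutubzcmt3u7u7cuHfO7u7u3d7tzd3d3GFZvd7u7u3dys7t7t3Lu6q83czLl87u3cuZib3MzduDKLzu7u7u7rmL3d7u7sqIq7rNy6uovMzN3N7sq93MlBOLve7u7u7tm7mZvMze7u7u7sq5m7i6mqiZvu7svdpWm6vO7u7typjbm9xpzN7u7e7td7mMp7u82lEJ3e2qgkrM3u7t3dzM3rre6Izd7u7d3dc53d3HMiWoVkTMpgAEve7u7t3KvN7c"/>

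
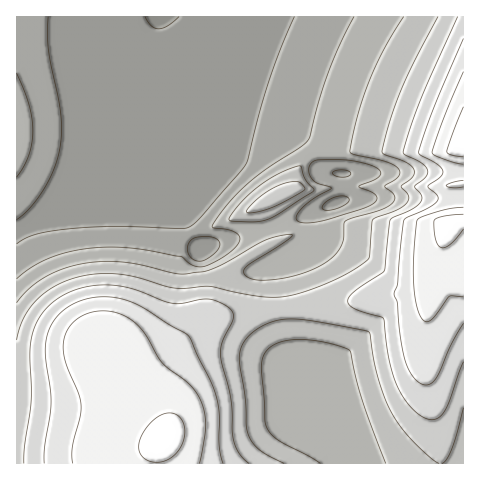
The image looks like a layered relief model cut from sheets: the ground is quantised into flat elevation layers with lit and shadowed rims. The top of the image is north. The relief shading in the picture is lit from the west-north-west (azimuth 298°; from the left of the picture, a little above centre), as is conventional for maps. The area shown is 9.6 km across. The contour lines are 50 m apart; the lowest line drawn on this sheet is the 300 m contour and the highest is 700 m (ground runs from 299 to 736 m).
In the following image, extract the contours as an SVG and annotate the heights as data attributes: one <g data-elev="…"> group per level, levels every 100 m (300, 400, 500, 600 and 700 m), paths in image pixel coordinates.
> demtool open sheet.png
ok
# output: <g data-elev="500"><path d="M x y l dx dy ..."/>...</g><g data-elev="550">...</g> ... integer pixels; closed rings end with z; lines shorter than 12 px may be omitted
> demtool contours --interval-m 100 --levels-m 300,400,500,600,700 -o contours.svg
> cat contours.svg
<g data-elev="300"><path d="M179 17l-11 8-9 4-8-3-6-9"/></g><g data-elev="400"><path d="M300 222l-3-1-1-4 5-8 13-10 18-11-14-5-6-4-3-10 1-4 3-3 7-2 30 0 20 5 10 6 1 3-3 4-19 9 17 8 1 5-5 4-11 5-36 11-16 3z"/><path d="M17 177l6-10 6-12 3-11 1-13-4-27-12-31"/><path d="M354 17l-14 26-11 28-21 69-8 7-31 20-21 17-20 19-15 21 0 4 17 2 9 6 0 7-9 9-17 11-13 4-8-2-11-9-34-6-30-3-29 1-21 4-19 7-17 8-14 12"/></g><g data-elev="500"><path d="M284 463l-24-12-7-7-4-8-3-10-1-27-6-43 5-14 11-12 17-8 19-3 27 3 51 10 8 44 7 21 7 15 9 14 11 13 19 18 9 6"/><path d="M442 463l5-4 5-10 11-41"/><path d="M247 213l11-1 15-5 27-14 5-5-7-6-8 0-11 3-21 14-10 10z"/><path d="M438 17l-24 45-13 28-11 29-8 32 2 3 20 7 9 7 1 4-1 4-12 11 7 7 1 6-4 4-6 5-26 11-4 37-5 6-18 11-25 12-24 8-20 3-26-2-41-9-25 2-12 0-35-10-19-4-18 0-19 2-25 9-19 14-14 19-7 22"/></g><g data-elev="600"><path d="M223 463l-4-16 0-31-3-19-5-15-22-45-52-33-17-5-16-2-19 2-16 7-13 11-8 15-2 10-1 12 6 50-6 43-1 16"/><path d="M463 39l-29 69-15 44 2 3 17 10 5 6-2 5-13 10 1 2 8 7 1 5-10 8-23 10-2 5-5 61-4 10 3 8 3 31 5 25 5 14 8 10 5 2 4 1 8-6 16-35 12-21"/></g><g data-elev="700"><path d="M154 462l8 0 9-4 7-6 4-8 3-9-1-9-3-7-6-5-8-1-9 4-10 8-7 12-2 9 1 8 6 6z"/><path d="M463 214l-19 2-9 4-1 12 4 13 3 3 6-1 7-6 9-12"/><path d="M463 107l-16 45 5 3 11 2"/></g>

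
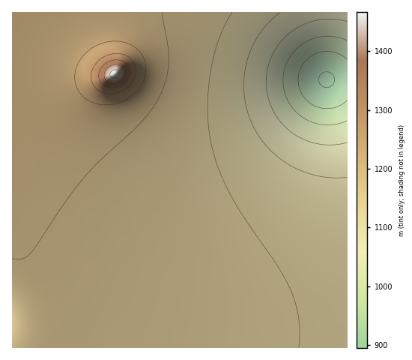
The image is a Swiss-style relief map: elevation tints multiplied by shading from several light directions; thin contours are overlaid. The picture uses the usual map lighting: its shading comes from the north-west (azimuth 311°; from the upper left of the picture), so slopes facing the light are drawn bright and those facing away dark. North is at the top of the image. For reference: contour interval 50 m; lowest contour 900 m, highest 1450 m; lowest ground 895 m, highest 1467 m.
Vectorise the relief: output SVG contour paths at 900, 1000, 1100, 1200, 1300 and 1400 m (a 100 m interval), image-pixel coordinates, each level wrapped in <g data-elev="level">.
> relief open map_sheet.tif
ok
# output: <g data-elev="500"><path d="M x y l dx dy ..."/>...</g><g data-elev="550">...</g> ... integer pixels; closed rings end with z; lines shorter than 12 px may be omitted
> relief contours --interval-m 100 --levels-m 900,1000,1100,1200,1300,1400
<g data-elev="900"><path d="M324 87l-5-5 0-6 5-4 6 0 4 4 0 6-4 5z"/></g><g data-elev="1000"><path d="M347 121l-10 3-12 1-11-2-10-5-8-7-7-8-4-11-2-11 2-12 4-10 6-9 9-7 10-5 11-2 12 1 10 4"/></g><g data-elev="1100"><path d="M347 177l-16 1-14-2-14-5-14-7-13-8-10-11-9-12-7-13-4-15-2-15 0-15 3-14 5-14 8-14 9-11 11-10"/></g><g data-elev="1200"><path d="M12 258l11 1 8-6 35-52 16-21 18-20 38-35 18-22 9-19 4-20-1-18-6-34"/></g><g data-elev="1300"><path d="M104 93l8 1 8-2 7-4 5-6 3-7 1-7-2-6-5-5-8-3-10 0-9 4-7 7-4 8 1 9 4 7z"/></g><g data-elev="1400"><path d="M110 82l6 0 7-4 2-6-3-6-8-1-8 4-2 8z"/></g>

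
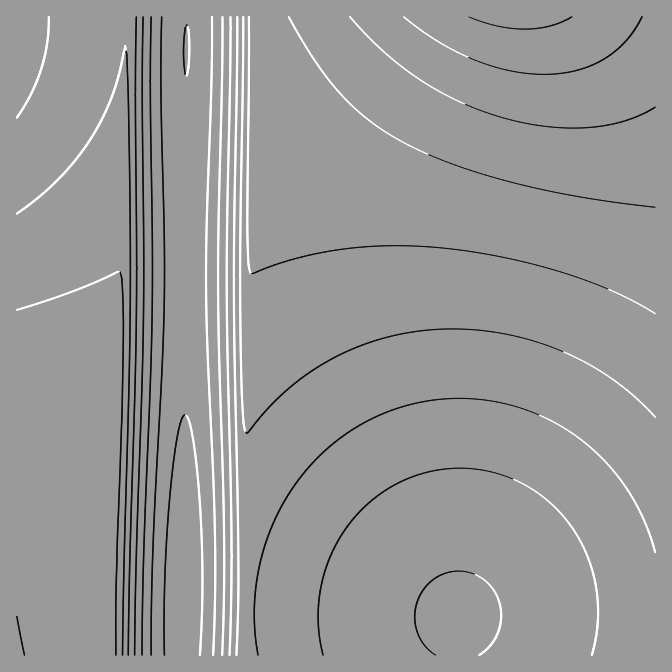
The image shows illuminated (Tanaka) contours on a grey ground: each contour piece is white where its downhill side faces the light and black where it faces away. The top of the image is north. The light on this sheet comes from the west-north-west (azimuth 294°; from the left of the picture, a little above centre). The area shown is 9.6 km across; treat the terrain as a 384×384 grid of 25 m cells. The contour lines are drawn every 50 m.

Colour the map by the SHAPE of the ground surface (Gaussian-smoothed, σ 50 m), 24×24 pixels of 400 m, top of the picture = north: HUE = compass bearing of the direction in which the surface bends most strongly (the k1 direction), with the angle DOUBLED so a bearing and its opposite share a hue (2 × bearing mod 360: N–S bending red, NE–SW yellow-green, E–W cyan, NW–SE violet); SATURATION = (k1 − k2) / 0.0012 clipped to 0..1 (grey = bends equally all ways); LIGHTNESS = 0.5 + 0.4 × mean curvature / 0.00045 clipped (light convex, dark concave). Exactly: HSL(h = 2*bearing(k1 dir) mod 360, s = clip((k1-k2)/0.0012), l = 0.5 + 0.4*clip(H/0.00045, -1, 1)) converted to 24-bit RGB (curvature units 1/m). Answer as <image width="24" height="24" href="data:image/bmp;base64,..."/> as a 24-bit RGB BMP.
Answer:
<image width="24" height="24" href="data:image/bmp;base64,Qk32BgAAAAAAADYAAAAoAAAAGAAAABgAAAABABgAAAAAAMAGAAATCwAAEwsAAAAAAAAAAAAAgoJ/goJ/goJ//fvOMzVvGRxSFhhNIyVc//3Mfn58fX17fHx7e3t6ent6enp6eXp6eXl6eXl6enp6enp6e3t6fHx7fX17fn58goJ/goJ/goJ//fvONDd1GhxSFhhNISRb//3Mfn58fX17fHx7e3t6enp6enp6eXl6eXl6eXl6enp6enp6e3t6fHx7fX17fn58goF/goF/goF//fvONjh6GhxTFhhNISNa//3Mf318fn17fHx7fHt6e3p6enp6eXl6eXl6eXp6enp6ent6ent6e3x7fH17fX58goF/goF/goF//PrPNzmBGhxTFhdNICFZ//zMf318fnx7fXt7fHt7e3p7e3p7enp6eXp6eXp6ent7ent7enx7e317fH57fX98goB/goB/goB/+/nQODmKGhtUFhdNHyFZ//zMf3x8fnx8fXt8fXt8fHp8e3p7enp7enp7enp7ent7enx7e3x7e317e357fH98goCAgoB/g4B/+/jQOTmUGhtUFhdOHyBZ//zMgHx9f3x9fnt8fXt8fXt9fHp8e3p8enp8ent8enx8enx8e318e358fH98fH98goCAg39/g39/+vjRPjqgGhtVFhdOHyBZ//zMgHx9gHx9f3x9fnt+fXt+fHt9e3t9enp9ent9e3x9e319e359e359fH99fIB9g4CBg3+Ag3+A+ffSRTquGhtVFhZPHx9a//zMgX1+gHx+gHx/f3x/fnt+fXt+fHt+e3t+e3x+e3x+e35+e35+fH9+fIB+fIB+g3+Bg3+Bg3+A9vTLWzi+GhtWFhZPHx9a//zMgn1/gX1/gHyAgHyAf3x/fXx/fHt/fHt+e3x+e31/fH5/fH9/fIB/fIB/fYF/g3+Cg3+BhH+B8/DDy2U7GhtWFhZQHh9b//vMgn2Agn2AgX2BgHyBf3yAfnyAfXx/fHx/fHx/fH1/fH5/fH+AfICAfYF/fYF/hH+ChH+ChH+B7+u51LBDGhtWFhZQHh9b//vMg36Bgn2Bgn2BgX2BgH2Bf3yAfnyAfXyAfH2AfH6AfX+AfYCAfYGAfYGAfYGAhH+ChH+ChH+C6eWx3MdMGhtXFhZQHh9b//vMhH6Bg32Cgn2CgX2CgH2Bf32Bfn2BfX2BfX2AfX6AfX+AfYCAfYGBfYGAfYGAhH+ChH+ChH+C496o5NBXGhtXFhZQHh9b//vMhX6Bg36Cg36Cgn2CgX2CgH2Bf32Bfn2BfX2BfX6AfX+AfoCBfoGBfoGAfoGAhH6ChH6ChH6C3Neh69piGhtXFhZRHh9c//zMhX+Bg36Cg36Dgn6CgX6CgH2Cf32Bf32Bfn6Bfn6Afn+AfoCAfoGAfoGAfoKAg36ChH6BhH6B1M6Z8eNtGxtXFhZRHh9c//zMhn+Ag36Cg36Cgn6Cgn6CgX6CgH6BgH6Bf36Afn6Afn+AfoCAfoGAfoF/foJ/g36Bg36BhH6BzMaT9ul6GxtXFhZQHh9b//zMh4B/g36Cg36Cgn6Cgn6CgX2CgX2BgH6BgH6Af36Af39/foB/foF/foF/fYJ/gn2Ag36Ag36AxL6O+e+GGxtWFhZQHh9b//zMiYJ/g36Bg36Bgn2Bgn2Bgn2BgX2AgX1/gH5/gH5+gIB+f4B+foF+fYJ+fYJ+gn1/gn1/g31/u7WK/PSSGxtWFhZQHh9b//zMi4V/g36Bgn2Bgn2Agn2AgXx/gXx+gXx+gH19gH59gIB9f4F9foJ9fYJ9fYN+gX19gn19gn1+sq2G/vefGxtVFhZPHh9a//zMjoh/gn2Agn2Agnx/gnx+gXt+gXt9gXt8gX18gX98gYF9gIJ9foN9fYN9fIN+gHx8gX19gn19q6aD//mqGxtVFhZPHh9Z//zMkYp/gnx/gnx+gnt+gnp9gnp8gXp7gXt6gn57goF8goN8gIN8foR8fIR9fIR+gH18gH18gX59o5+B//q1GxxVFhdOHh9Z//vFlY9+gnt+gnp9gnp8gnl7gnl6gnl5gnx6g397g4N8goR8gIV8fYV8fIV9fIV/f357gH58gX58nJmA//vAGxxUFhdNHh5Y//q8mZN+gnp9gnl8gnh7gnh6gnh5g3p5g316hIF7hIV8goZ9f4d9fYd9fId/fIaAf357gH98gH98l5V+//zHGxxUFRZMHR5X//mxn5d+gXl8gnh7gnd6gnd5g3d4hHt5hYB6hoV8hYd9goh9f4l9fYl/fIiBfIeCfn97f398gIB8kpB+//3MGxxTFRZMHR5W/valpZ1/gXh8gnd7gnZ6g3d5hHh4hX16hoN8h4h+hYp/got/fot/foqBfYmDfIeE"/>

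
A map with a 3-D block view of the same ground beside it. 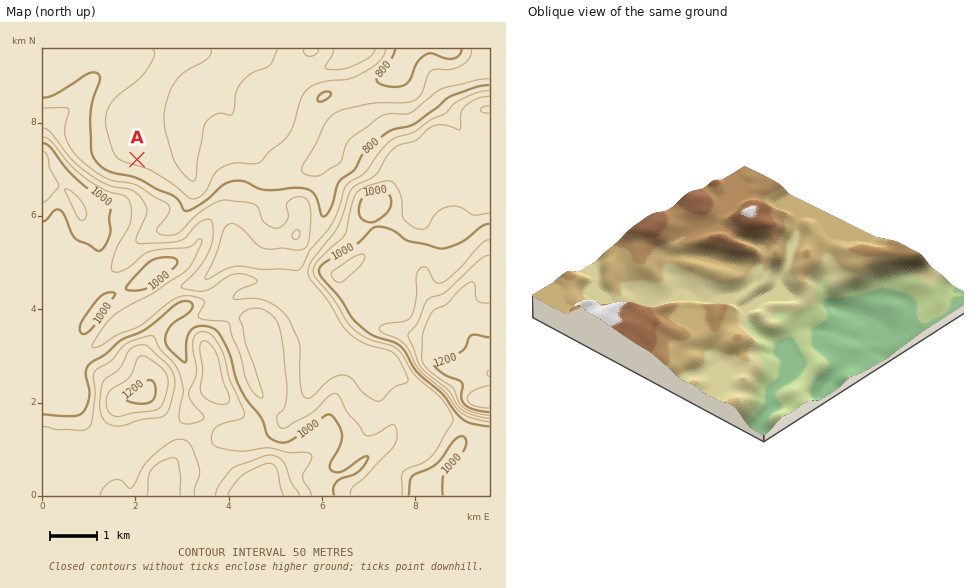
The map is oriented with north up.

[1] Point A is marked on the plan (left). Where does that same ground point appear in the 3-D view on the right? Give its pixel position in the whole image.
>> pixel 873 296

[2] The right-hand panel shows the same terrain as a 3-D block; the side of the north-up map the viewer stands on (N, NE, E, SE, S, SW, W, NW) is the NE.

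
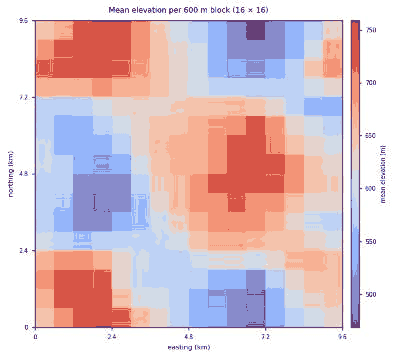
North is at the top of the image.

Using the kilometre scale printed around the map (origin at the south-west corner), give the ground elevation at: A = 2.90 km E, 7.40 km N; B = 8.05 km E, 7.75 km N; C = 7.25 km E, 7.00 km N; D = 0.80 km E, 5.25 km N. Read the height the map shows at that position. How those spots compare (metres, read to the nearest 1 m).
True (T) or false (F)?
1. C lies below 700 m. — T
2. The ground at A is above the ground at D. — T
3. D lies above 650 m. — F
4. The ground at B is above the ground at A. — F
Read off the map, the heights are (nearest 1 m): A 664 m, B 584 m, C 621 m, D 577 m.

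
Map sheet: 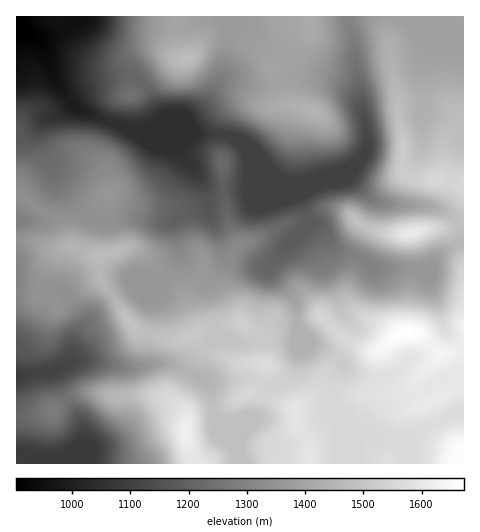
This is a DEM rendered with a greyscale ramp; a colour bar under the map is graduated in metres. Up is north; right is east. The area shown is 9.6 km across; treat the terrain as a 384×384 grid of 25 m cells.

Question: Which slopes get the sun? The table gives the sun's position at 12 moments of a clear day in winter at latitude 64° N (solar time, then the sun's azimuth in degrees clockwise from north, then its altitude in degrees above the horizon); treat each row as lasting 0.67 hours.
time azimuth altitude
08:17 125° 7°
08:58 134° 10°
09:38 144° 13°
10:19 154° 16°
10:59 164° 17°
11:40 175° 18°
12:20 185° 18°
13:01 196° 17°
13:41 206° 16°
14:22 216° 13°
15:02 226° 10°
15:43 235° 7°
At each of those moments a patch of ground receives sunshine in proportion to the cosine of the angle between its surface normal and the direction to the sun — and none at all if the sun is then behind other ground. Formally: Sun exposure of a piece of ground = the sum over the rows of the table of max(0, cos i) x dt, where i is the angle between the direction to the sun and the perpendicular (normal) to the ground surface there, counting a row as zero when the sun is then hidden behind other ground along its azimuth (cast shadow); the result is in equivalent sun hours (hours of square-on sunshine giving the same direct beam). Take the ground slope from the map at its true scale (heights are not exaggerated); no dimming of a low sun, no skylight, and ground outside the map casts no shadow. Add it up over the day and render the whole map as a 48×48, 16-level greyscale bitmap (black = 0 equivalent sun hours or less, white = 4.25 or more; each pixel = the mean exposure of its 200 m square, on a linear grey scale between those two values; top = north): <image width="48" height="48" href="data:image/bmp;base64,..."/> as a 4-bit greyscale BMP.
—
<image width="48" height="48" href="data:image/bmp;base64,Qk32BAAAAAAAAHYAAAAoAAAAMAAAADAAAAABAAQAAAAAAIAEAAATCwAAEwsAABAAAAAAAAAAAAAAABEREQAiIiIAMzMzAERERABVVVUAZmZmAHd3dwCIiIgAmZmZAKqqqgC7u7sAzMzMAN3d3QDu7u4A////AGZ3d3dmZ3iIiHZVZ3h2ZmZmd3ZmZnZmZ4mrqHdmd4m7qYYyRnh2ZmZmd3ZmZndmZ8zd25eaqpmqqHZEZmVWiHZnd3dmZ3ZVRMzM26q8y6mZh2ZmZ2Q0aHZmd3d3iHdUMomaqqvO3KmYZVZmZ3ZVZ3Zmd3eIiZl2RGZ3eb3u3KqoZUVmmpmZh3dnd3iHd4mZd0RESM7suqqXZDNFebuXVVd3d4h3dmZ4mCIRFIh1VWZVUyJERWd1QzV3dnd2d3ZmeCIQAREAAAERIiRVZVZ3ZUVWVFVmZnh2ZnZDMhAAAAAAA1d4iIiZdUVWVFeIdmiIdrqpdTIiNGVEVomamId3UyI1Z4qph2aJmJq7l2Zom8zLupiHVDMzQzM0eZiaqYd4iHiamImYm8u7uphlREVVVmVXmGRYq7p0RomaqaqYmqmHZnd3eIh2d2eZhTM1ealjR6u7zKiJqoVDM0Z3iIZmZ3u4VFZUREREZ7u7zcmJqEIRIyNFVVRWZnmFNXZCEAASRKqYiauqlCIiMzIRIzM0Q0QzRUEAAAABNIh3Z6zbYjRVVUMiIiIQE1MBMxAAAAACRWZ3Z5rKVFZmZVVUMQAABFEAERAAABESRWd4iYiHVmZnZVZlQgAAEhAAAREBEzMzVXeJqph3iXd3ZVZlVTEAEAESIiM0VVZWZneJqqmIq7mGVVZlVmZUISNEM0Z5mql3ZIiHiYdmeal1VWZUV5mGQzRERore//25Y4dlVlMRE0QyI0MiNXmXZURFet7////slkMiIhERAAEQARERMhJXh2RGnO2piavcqTREQzNEQyNDMhETQQACaHZnq6UhEBI0V4iHZVZ3d3d3ZURFUwAAElealzAAAAAASJhkNFZ3eId2ZmZmVTMyEBRVMQAAAAAliXVDNFZnd3VVVERWVWZmZUIQAAAVirzcqVRERVVVZlREQyJGd2ZnZmUhAAFr3tzKh0RFVVVVVEM0MyNYh3Z2eHZUIQJXmXZnZiNVZmZlVDMjM0WIh3Znq6mGQyM1ZlREVCNWZ2ZVQzIRJGeHZmZ6zLzMuGRFZlRERDM1Z2ZCERIkVVVSE2ac3c3v63VWZmVVVVMjMyEQABRVZlMxFGrdzM3u2mZ4dlVVZmQQAAAAAkVWZmZ4m9/9u7zLp1WJdVVVZlQxAAABNXh2Zmis7//suquoZEaZdVZVZjVlIAAnvdyod4qqzdyqqZh1Q0aZdmdmZhJEM0is3u7e7u2pmYdmZlQzRFeYZmdmZQESNomHd3jP///Jh1VVRDM0VneYZWZVVDMzR4h2VEat//7JdmZmZVVWd3iYZVVVRFVVZ3d3dmiszd25h3d3d3d4h2iYZVVVVWVWd2ZneJq7qry6mYh3d3eIdniHZmZmZlVWZlVWZ5qodniqmYdmZ3iIh3h3ZmZmZkRWZURERoh1QzR4iHZmd3iIh4h2ZmZnd1VnZDMjRXdlRDNXd2Z3d3iHd4h2Vmd3d2eIdkM0VmZmZlVWdmZ3d3d2Z4hkRWd3d3d3dmVWd2Znd3Zmd2d3d3dmZndlVnd3dw=="/>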